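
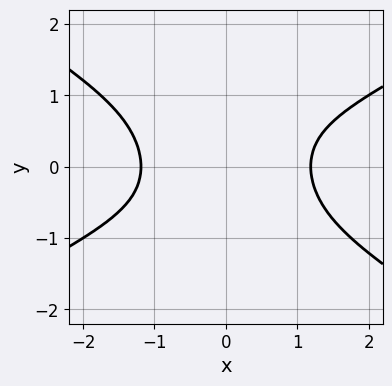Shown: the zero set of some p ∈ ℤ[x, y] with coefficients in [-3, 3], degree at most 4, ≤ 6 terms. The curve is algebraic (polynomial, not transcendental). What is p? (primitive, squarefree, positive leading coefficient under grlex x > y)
1. Degree: the shape is more complex than any degree-3 curve, so deg p = 4.
2. Against the integer gridlines: no y-intercept at any integer in the box.
3. Matching integer coefficients to the picture gives p.

x^4 - 3*x^2*y^2 - x*y^3 - 2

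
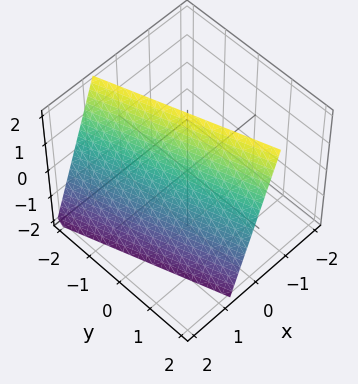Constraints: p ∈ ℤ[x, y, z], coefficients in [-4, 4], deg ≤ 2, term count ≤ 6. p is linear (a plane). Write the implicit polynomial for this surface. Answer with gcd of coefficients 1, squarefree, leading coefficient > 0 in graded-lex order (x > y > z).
(a) The degree is 1 — the surface is flat (a plane).
(b) From the axis intercepts and sections: it crosses the z-axis at the gridline z = 2; it crosses the y-axis at the gridline y = 2.
(c) Assembling these constraints gives the stated polynomial.

3*x + y + z - 2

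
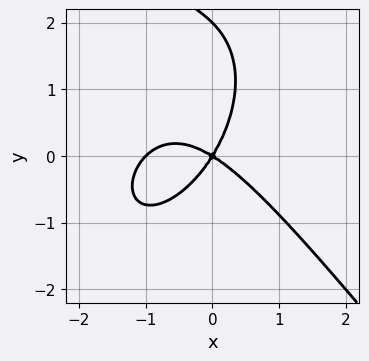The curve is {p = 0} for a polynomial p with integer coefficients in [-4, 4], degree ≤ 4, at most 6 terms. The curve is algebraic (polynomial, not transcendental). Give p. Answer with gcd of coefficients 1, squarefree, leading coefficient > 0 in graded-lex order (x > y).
The degree is 3 — the shape is more complex than any degree-2 curve.
From the visible intercepts: among the integer gridlines, it crosses the y-axis at y ∈ {0, 2}; the x-axis gridline crossings are at x ∈ {-1, 0}.
These observations pin down the coefficients.

2*x^3 + y^3 + 2*x^2 + 2*x*y - 2*y^2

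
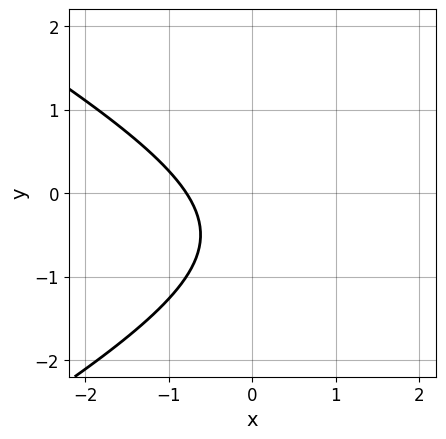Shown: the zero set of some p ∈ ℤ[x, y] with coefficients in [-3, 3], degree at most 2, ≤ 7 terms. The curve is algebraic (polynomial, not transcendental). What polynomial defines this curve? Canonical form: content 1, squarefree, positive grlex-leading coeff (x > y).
x^2 - 3*y^2 - 3*x - 3*y - 3

1. The degree is 2 — a generic line meets the curve in up to 2 points.
2. Checking where it meets the axes: the curve avoids every integer y-axis point in the box.
3. Solving for integer coefficients yields p as stated.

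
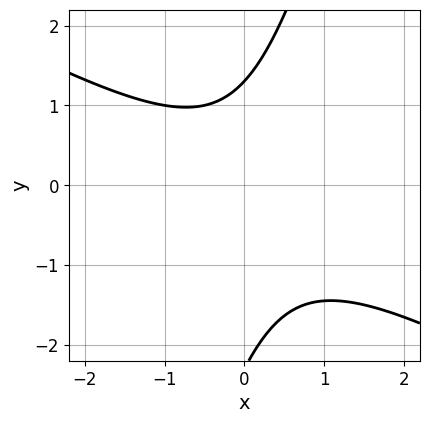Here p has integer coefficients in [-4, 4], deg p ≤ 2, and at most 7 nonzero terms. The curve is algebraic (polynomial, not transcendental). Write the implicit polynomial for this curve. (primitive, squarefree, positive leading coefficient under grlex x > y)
2*x^2 + 3*x*y - y^2 - y + 3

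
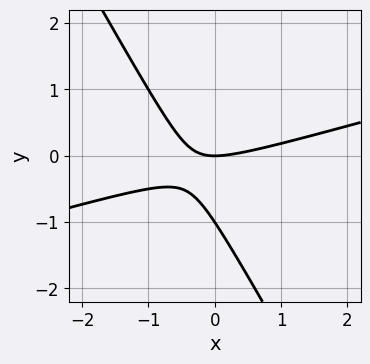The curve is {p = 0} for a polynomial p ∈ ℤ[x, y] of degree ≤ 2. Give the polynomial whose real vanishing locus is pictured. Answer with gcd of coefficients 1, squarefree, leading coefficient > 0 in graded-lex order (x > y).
x^2 - 3*x*y - 2*y^2 - 2*y

The degree is 2 — the shape is more complex than any degree-1 curve.
From the axis intercepts and sections: it meets the x-axis at x = 0 (among the integer gridlines); among the integer gridlines, it crosses the y-axis at y ∈ {-1, 0}.
Matching integer coefficients to the picture gives p.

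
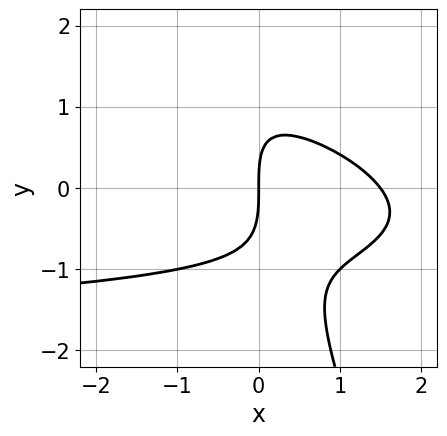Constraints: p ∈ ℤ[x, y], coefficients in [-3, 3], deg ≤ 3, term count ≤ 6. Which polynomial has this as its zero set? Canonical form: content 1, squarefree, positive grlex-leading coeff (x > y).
The degree is 3 — the shape is more complex than any degree-2 curve.
Observable constraints: one x-axis crossing is at x = 0; it meets the y-axis at y = 0 (among the integer gridlines).
Solving for integer coefficients yields p as stated.

x^2*y + 3*x*y^2 + y^3 + 2*x^2 - 3*x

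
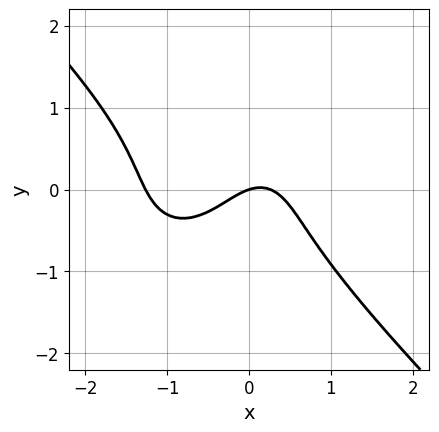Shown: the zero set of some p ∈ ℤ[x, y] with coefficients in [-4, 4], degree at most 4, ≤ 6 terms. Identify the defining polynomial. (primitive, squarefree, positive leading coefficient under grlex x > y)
1. deg p = 3. No degree-2 curve has this shape.
2. Reading off the gridlines: it meets the x-axis at x = 0 (among the integer gridlines); it crosses the y-axis at the gridline y = 0.
3. Fitting integer coefficients to these (and the overall shape) gives p.

3*x^3 + 3*y^3 + 3*x^2 - x + 3*y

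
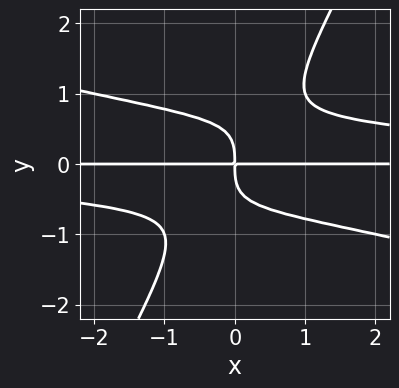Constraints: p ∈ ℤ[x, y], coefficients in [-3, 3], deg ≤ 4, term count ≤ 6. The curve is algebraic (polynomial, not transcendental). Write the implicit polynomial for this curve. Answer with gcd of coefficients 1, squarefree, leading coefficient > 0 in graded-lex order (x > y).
1. Degree: the shape is more complex than any degree-3 curve, so deg p = 4.
2. Against the integer gridlines: every point of the x-axis in the box is on the curve.
3. Matching integer coefficients to the picture gives p.

x^2*y^2 + 3*x*y^3 - 2*y^4 - 2*x*y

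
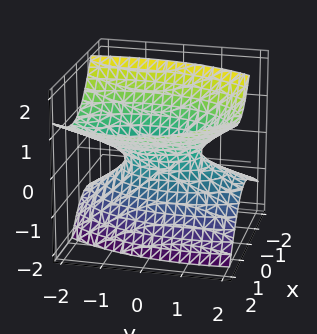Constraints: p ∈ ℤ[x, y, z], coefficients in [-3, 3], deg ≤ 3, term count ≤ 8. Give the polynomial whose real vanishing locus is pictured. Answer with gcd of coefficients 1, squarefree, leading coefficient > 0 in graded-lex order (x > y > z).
1. The degree is 2 — the shape is more complex than any degree-1 surface.
2. Checking where it meets the axes: no z-intercept at any integer in the box; the y-axis gridline crossings are at y ∈ {-1, 1}.
3. The integer polynomial consistent with all of this is the stated p.

3*x^2 - 3*x*z + y^2 + y*z - 3*z^2 - 1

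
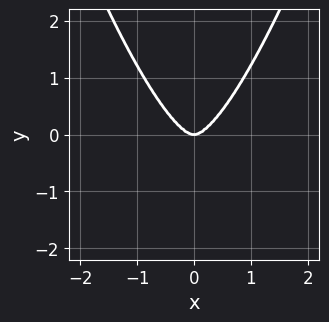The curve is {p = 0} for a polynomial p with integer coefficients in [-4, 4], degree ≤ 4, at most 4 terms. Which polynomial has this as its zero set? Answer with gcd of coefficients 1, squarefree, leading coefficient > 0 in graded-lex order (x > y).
(a) The degree is 4 — the shape is more complex than any degree-3 curve.
(b) Symmetries: the x ↦ −x reflection is a symmetry, so x appears only in even powers.
(c) Reading off the gridlines: one x-axis crossing is at x = 0; it crosses the y-axis at the gridline y = 0.
(d) Assembling these constraints gives the stated polynomial.

3*x^4 - x^2*y - y^3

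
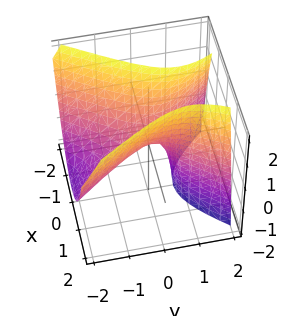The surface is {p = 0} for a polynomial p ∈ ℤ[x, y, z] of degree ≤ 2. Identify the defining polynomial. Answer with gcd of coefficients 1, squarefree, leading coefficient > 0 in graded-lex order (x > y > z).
2*x^2 - y^2 + y*z - z

First, the degree is 2 — a generic line meets the surface in up to 2 points.
Next, checking where it meets the axes: it crosses the x-axis at the gridline x = 0; it meets the z-axis at z = 0 (among the integer gridlines).
Finally, solving for integer coefficients yields p as stated.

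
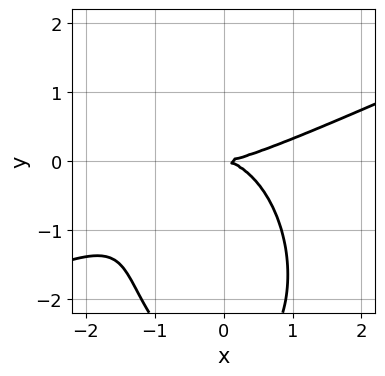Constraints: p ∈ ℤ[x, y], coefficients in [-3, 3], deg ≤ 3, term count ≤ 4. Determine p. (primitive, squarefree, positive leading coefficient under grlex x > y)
First, the degree is 3 — no degree-2 curve has this shape.
Next, against the integer gridlines: it meets the x-axis at x = 0 (among the integer gridlines); one y-axis crossing is at y = 0.
Finally, fitting integer coefficients to these (and the overall shape) gives p.

x^3 - 2*x^2*y - y^3 - 3*y^2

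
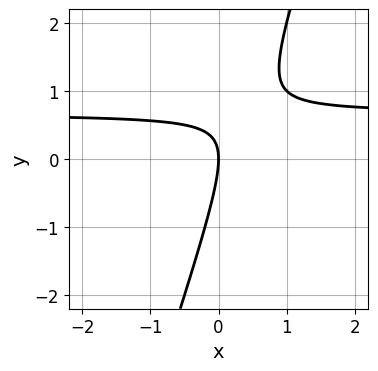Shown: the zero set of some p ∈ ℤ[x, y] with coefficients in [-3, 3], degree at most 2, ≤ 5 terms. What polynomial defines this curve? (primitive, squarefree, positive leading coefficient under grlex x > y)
Degree: no degree-1 curve has this shape, so deg p = 2.
Observable constraints: it meets the x-axis at x = 0 (among the integer gridlines); it meets the y-axis at y = 0 (among the integer gridlines).
Together with the visible shape, these determine p as stated.

3*x*y - y^2 - 2*x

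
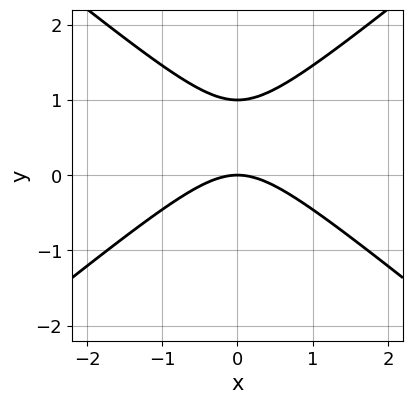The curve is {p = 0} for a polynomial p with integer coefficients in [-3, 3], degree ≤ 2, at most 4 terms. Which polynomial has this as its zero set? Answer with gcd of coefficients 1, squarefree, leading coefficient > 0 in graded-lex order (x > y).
2*x^2 - 3*y^2 + 3*y

First, deg p = 2.
Then, symmetries: the x ↦ −x reflection is a symmetry, so x appears only in even powers.
Next, against the integer gridlines: one x-axis crossing is at x = 0; the y-axis gridline crossings are at y ∈ {0, 1}.
Finally, fitting integer coefficients to these (and the overall shape) gives p.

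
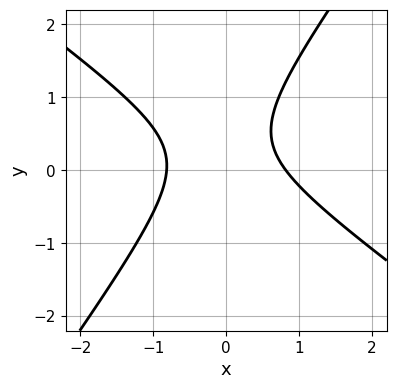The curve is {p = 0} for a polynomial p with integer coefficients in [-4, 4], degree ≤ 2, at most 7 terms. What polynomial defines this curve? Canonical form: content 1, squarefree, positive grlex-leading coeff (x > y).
deg p = 2. A generic line meets the curve in up to 2 points.
Reading off the gridlines: the curve avoids every integer y-axis point in the box.
These observations pin down the coefficients.

3*x^2 + 2*x*y - 3*y^2 + 2*y - 2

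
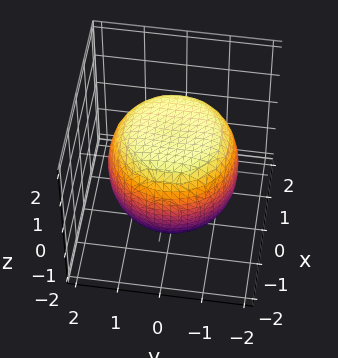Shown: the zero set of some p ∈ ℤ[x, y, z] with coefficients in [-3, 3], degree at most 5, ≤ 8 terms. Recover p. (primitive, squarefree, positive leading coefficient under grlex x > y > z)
x^4 + 2*x^2*y^2 + y^4 - x^2 - y^2 + 2*z^2 - 3

deg p = 4. A generic line meets the surface in up to 4 points.
Symmetry: the z-axis is an axis of rotation, so x and y enter only as x² + y².
Reading off the gridlines: a circular section at z = 0 has radius between 1 and 2.
Fitting integer coefficients to these (and the overall shape) gives p.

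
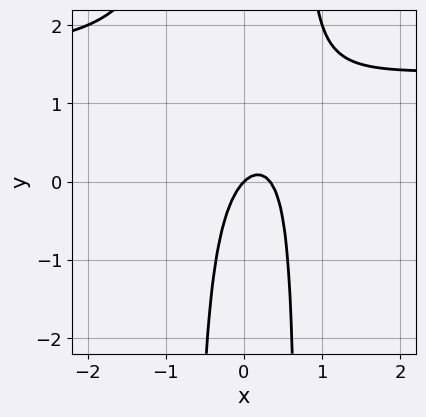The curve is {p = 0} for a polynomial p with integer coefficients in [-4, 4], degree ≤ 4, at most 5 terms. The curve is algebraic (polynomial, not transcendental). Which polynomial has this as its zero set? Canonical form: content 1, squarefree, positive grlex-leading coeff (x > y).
2*x^2*y - 3*x^2 + x - y

deg p = 3. The shape is more complex than any degree-2 curve.
Against the integer gridlines: it meets the y-axis at y = 0 (among the integer gridlines); it meets the x-axis at x = 0 (among the integer gridlines).
Assembling these constraints gives the stated polynomial.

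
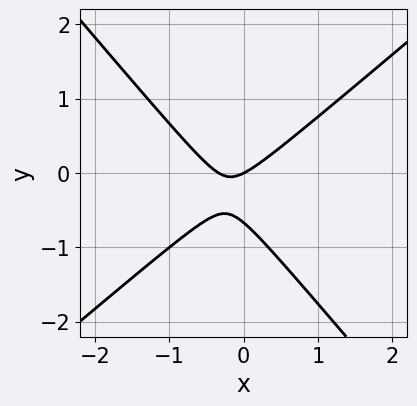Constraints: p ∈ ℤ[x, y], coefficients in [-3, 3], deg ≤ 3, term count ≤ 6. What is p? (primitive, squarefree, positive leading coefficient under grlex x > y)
First, degree: a generic line meets the curve in up to 2 points, so deg p = 2.
Then, reading off the gridlines: it meets the x-axis at x = 0 (among the integer gridlines); it crosses the y-axis at the gridline y = 0.
Finally, matching integer coefficients to the picture gives p.

3*x^2 - x*y - 3*y^2 + x - 2*y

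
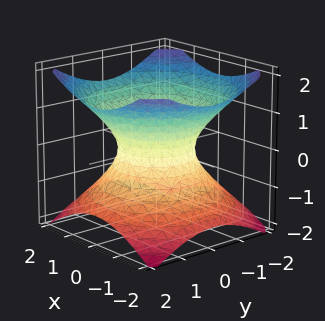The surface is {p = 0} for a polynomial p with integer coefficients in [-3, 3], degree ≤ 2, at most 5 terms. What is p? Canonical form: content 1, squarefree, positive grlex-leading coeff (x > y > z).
2*x^2 + 2*y^2 - 3*z^2 - 2

1. deg p = 2. An hourglass — one-sheet hyperboloid; a quadric.
2. Symmetries: mirror symmetry z ↦ −z ⇒ only even powers of z; rotational symmetry about the z-axis ⇒ p depends on x, y only through x² + y².
3. From the visible intercepts: among the integer gridlines, it crosses the y-axis at y ∈ {-1, 1}; a circular section at z = 1 has radius between 1 and 2; it misses every integer gridline on the z-axis.
4. Solving for integer coefficients yields p as stated. Check: (1, 0, 0) on the x-axis lies on the surface, and p(1, 0, 0) = 0. ✓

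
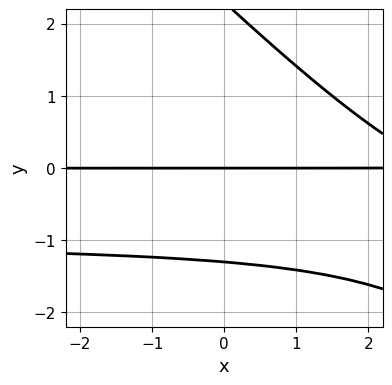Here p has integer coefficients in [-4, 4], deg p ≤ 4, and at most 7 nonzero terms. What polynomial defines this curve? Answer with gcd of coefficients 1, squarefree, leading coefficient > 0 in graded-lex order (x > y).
x*y^2 + y^3 + x*y - y^2 - 3*y

1. deg p = 3.
2. Reading off the gridlines: it crosses the y-axis at the gridline y = 0; every point of the x-axis in the box is on the curve.
3. The integer polynomial consistent with all of this is the stated p.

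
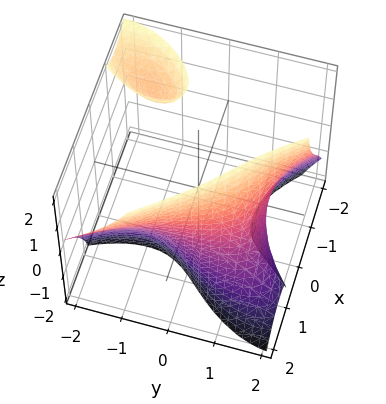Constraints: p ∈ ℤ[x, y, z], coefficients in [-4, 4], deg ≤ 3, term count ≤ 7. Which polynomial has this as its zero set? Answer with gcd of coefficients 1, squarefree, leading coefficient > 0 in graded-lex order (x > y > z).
First, I count 2 distinct pieces. Treating them together as one polynomial.
Next, degree: the shape is more complex than any degree-2 surface, so deg p = 3.
Next, reading off the gridlines: the surface avoids every integer z-axis point in the box.
Finally, putting this together gives p.

2*x^3 + 3*x*y*z + y^3 - x*z - 3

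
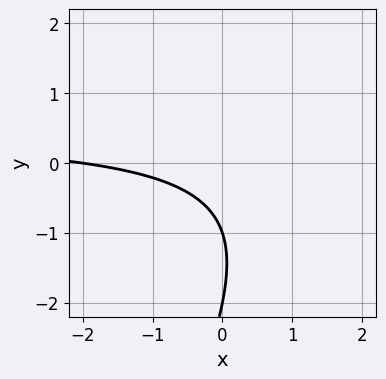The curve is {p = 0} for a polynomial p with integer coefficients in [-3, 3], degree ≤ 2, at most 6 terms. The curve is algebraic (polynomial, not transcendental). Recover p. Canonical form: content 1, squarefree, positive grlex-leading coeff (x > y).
(a) Degree: a generic line meets the curve in up to 2 points, so deg p = 2.
(b) From the axis intercepts and sections: one x-axis crossing is at x = -2; among the integer gridlines, it crosses the y-axis at y ∈ {-2, -1}.
(c) Solving for integer coefficients yields p as stated.

2*x*y - y^2 - x - 3*y - 2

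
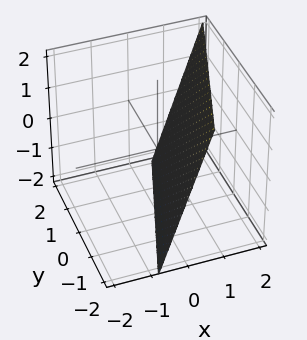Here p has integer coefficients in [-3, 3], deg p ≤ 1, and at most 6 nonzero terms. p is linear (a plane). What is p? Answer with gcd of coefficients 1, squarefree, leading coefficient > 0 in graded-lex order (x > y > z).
3*x - y - z - 2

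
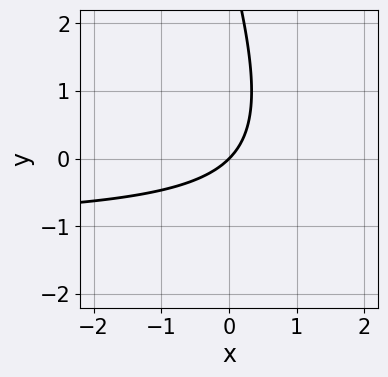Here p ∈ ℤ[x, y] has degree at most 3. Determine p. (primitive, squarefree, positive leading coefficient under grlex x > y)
3*x*y + y^2 + 3*x - 3*y

(a) Degree: no degree-1 curve has this shape, so deg p = 2.
(b) Checking where it meets the axes: it meets the x-axis at x = 0 (among the integer gridlines); one y-axis crossing is at y = 0.
(c) Assembling these constraints gives the stated polynomial.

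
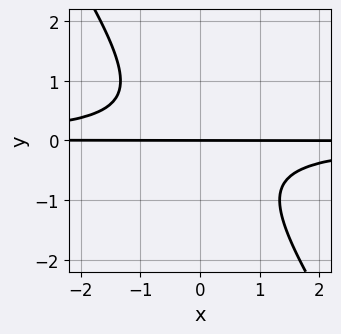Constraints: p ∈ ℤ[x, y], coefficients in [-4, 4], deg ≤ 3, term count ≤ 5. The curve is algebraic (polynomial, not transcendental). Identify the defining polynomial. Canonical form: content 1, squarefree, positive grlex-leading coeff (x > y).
3*x*y^2 + 2*y^3 + 2*y

(a) deg p = 3.
(b) Against the integer gridlines: it crosses the y-axis at the gridline y = 0; every point of the x-axis in the box is on the curve.
(c) The integer polynomial consistent with all of this is the stated p.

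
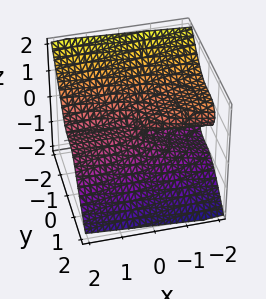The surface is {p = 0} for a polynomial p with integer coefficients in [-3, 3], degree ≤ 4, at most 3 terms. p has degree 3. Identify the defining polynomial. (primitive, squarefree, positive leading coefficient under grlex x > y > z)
2*y^3 + 2*z^3 + x*z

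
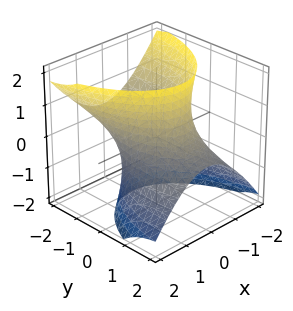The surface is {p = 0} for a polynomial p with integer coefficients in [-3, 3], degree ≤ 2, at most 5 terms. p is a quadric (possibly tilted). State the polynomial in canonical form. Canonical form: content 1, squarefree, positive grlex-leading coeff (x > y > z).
Degree: no degree-1 surface has this shape, so deg p = 2.
Checking where it meets the axes: among the integer gridlines, it crosses the x-axis at x ∈ {-1, 1}; it misses every integer gridline on the z-axis.
These observations pin down the coefficients.

3*x^2 + y^2 + 3*y*z - z^2 - 3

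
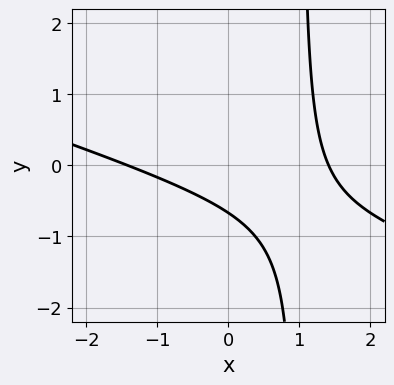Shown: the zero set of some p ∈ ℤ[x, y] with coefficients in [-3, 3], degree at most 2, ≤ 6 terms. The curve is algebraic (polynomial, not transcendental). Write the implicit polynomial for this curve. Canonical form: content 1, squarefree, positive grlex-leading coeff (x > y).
(a) deg p = 2.
(b) Solving for integer coefficients yields p as stated.

x^2 + 3*x*y - 3*y - 2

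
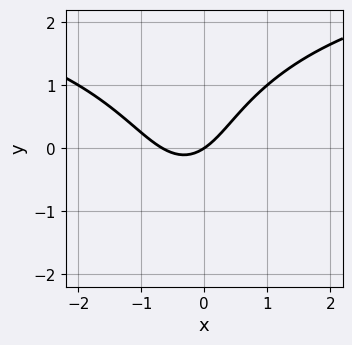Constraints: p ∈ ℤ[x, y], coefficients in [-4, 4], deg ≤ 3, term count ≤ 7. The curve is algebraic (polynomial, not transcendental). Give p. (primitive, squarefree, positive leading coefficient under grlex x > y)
x^2*y + y^3 - 3*x^2 - 2*x + 3*y

1. The degree is 3 — the shape is more complex than any degree-2 curve.
2. Checking where it meets the axes: it crosses the y-axis at the gridline y = 0; it meets the x-axis at x = 0 (among the integer gridlines).
3. These observations pin down the coefficients.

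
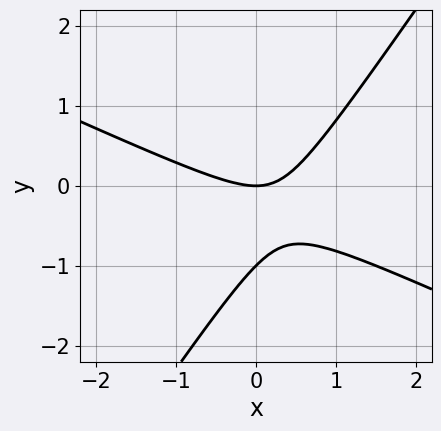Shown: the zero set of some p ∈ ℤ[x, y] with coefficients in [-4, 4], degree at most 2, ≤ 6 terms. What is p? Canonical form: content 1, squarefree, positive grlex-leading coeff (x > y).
2*x^2 + 3*x*y - 3*y^2 - 3*y

(a) deg p = 2.
(b) Reading off the gridlines: it meets the x-axis at x = 0 (among the integer gridlines); the y-axis gridline crossings are at y ∈ {-1, 0}.
(c) Assembling these constraints gives the stated polynomial.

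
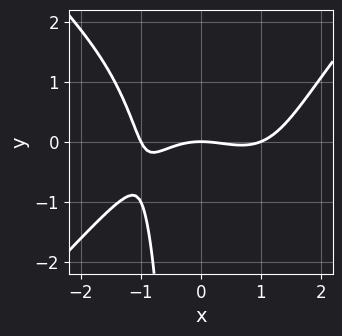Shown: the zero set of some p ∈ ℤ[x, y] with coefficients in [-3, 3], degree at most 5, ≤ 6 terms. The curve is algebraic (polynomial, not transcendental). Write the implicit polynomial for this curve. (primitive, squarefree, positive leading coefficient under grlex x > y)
First, degree: a generic line meets the curve in up to 4 points, so deg p = 4.
Then, against the integer gridlines: among the integer gridlines, it crosses the x-axis at x ∈ {-1, 0, 1}; it meets the y-axis at y = 0 (among the integer gridlines).
Finally, putting this together gives p.

x^4 - x^2*y^2 - x^2 - 2*x*y - 3*y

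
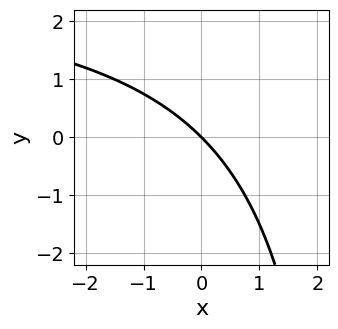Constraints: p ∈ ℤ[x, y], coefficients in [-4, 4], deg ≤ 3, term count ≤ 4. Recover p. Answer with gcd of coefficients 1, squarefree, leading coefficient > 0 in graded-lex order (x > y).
x*y - 3*x - 3*y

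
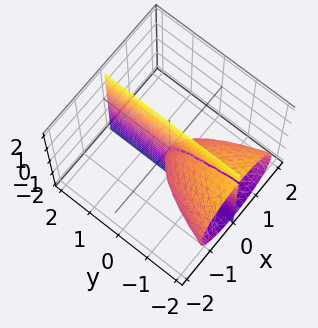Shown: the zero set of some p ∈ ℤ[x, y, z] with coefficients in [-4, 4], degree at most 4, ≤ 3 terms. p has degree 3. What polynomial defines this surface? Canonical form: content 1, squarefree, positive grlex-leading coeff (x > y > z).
x^3 + x*z^2 + x*y

(a) The picture has 2 separate pieces. They look like related sheets of one shape, so recover p as a whole.
(b) Degree: the shape is more complex than any degree-2 surface, so deg p = 3.
(c) From the axis intercepts and sections: every point of the y-axis in the box is on the surface; it meets the x-axis at x = 0 (among the integer gridlines); every point of the z-axis in the box is on the surface.
(d) Together with the visible shape, these determine p as stated.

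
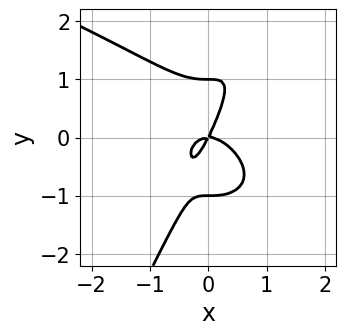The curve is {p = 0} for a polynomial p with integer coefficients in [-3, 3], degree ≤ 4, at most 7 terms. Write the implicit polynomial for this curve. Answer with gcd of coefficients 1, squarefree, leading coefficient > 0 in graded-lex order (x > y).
2*x*y^3 - y^4 - 3*x^3 - 2*x*y + y^2

Degree: a generic line meets the curve in up to 4 points, so deg p = 4.
Checking where it meets the axes: the y-axis gridline crossings are at y ∈ {-1, 0, 1}; it crosses the x-axis at the gridline x = 0.
These observations pin down the coefficients.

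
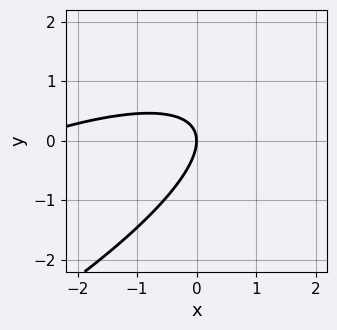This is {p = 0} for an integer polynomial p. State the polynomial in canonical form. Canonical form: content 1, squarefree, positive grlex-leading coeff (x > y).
Degree: no degree-1 curve has this shape, so deg p = 2.
From the axis intercepts and sections: it crosses the x-axis at the gridline x = 0; it meets the y-axis at y = 0 (among the integer gridlines).
Together with the visible shape, these determine p as stated.

x^2 - 3*x*y + 3*y^2 + 3*x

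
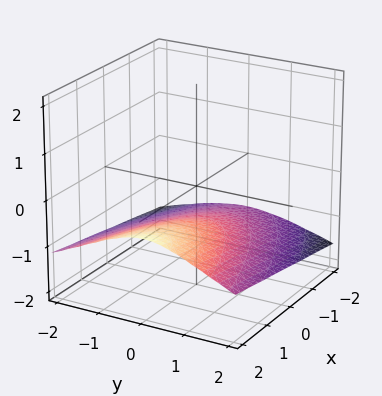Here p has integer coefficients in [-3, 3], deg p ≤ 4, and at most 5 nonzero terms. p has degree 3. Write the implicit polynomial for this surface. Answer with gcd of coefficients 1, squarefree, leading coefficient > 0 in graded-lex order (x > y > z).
(a) deg p = 3. A generic line meets the surface in up to 3 points.
(b) From the visible intercepts: no y-intercept at any integer in the box; it misses every integer gridline on the x-axis.
(c) These observations pin down the coefficients.

2*z^3 + x*z + y^2 + 1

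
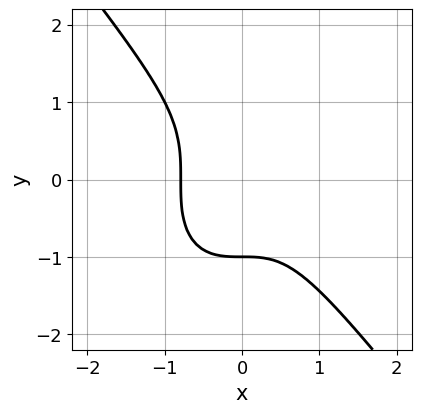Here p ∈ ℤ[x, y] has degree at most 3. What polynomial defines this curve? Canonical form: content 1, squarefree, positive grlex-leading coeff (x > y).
2*x^3 + y^3 + 1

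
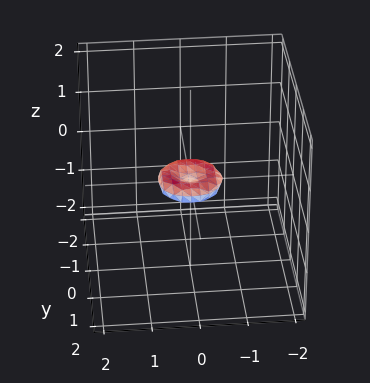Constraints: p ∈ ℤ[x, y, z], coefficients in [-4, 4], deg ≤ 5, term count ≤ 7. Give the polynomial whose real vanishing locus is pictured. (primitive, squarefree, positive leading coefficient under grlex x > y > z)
1. Degree: no degree-3 surface has this shape, so deg p = 4.
2. Symmetries: rotational symmetry about the z-axis ⇒ p depends on x, y only through x² + y².
3. Observable constraints: one x-axis crossing is at x = 0; it meets the y-axis at y = 0 (among the integer gridlines).
4. Together with the visible shape, these determine p as stated.

2*x^4 + 4*x^2*y^2 + 2*y^4 - x^2 - y^2 + 3*z^2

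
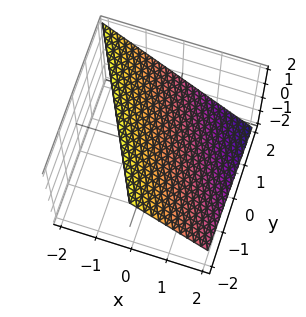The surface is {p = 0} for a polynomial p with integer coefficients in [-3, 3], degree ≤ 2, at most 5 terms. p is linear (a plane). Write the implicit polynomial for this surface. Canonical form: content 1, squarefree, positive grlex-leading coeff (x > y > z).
2*x + y + 2*z - 2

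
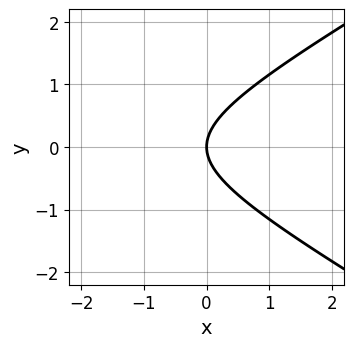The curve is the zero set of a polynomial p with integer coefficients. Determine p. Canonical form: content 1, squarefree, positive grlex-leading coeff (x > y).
x^2 - 3*y^2 + 3*x

The degree is 2 — the shape is more complex than any degree-1 curve.
Symmetries: it's symmetric under y → −y, forcing even powers of y.
Observable constraints: it crosses the y-axis at the gridline y = 0; one x-axis crossing is at x = 0.
Together with the visible shape, these determine p as stated.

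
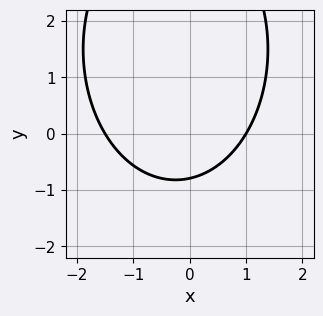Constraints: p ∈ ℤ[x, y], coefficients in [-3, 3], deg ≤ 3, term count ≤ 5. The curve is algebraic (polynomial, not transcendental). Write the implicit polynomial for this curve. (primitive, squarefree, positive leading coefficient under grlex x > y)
1. The degree is 2 — the shape is more complex than any degree-1 curve.
2. Against the integer gridlines: it meets the x-axis at x = 1 (among the integer gridlines).
3. Assembling these constraints gives the stated polynomial.

2*x^2 + y^2 + x - 3*y - 3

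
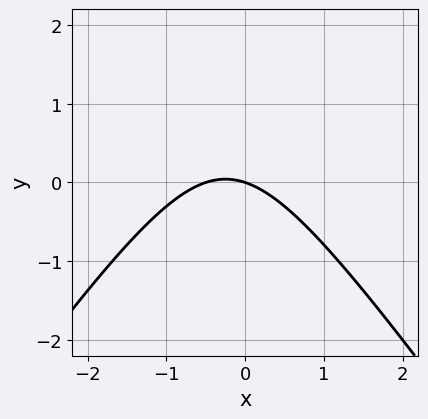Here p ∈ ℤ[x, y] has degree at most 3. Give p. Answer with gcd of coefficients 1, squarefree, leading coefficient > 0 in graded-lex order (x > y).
2*x^2 - y^2 + x + 3*y

(a) Degree: the shape is more complex than any degree-1 curve, so deg p = 2.
(b) Against the integer gridlines: one x-axis crossing is at x = 0; it meets the y-axis at y = 0 (among the integer gridlines).
(c) These observations pin down the coefficients.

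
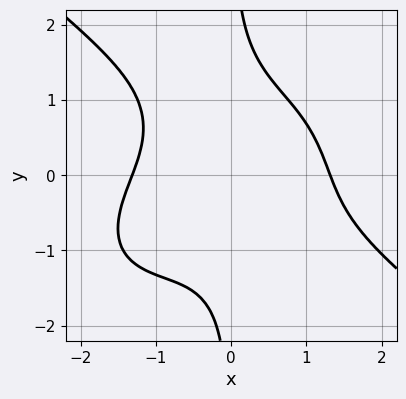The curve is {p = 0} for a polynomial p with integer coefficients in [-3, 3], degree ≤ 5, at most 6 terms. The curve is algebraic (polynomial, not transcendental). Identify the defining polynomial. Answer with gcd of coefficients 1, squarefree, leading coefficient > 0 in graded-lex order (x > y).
x^4 + 2*x*y^3 + 2*x^2*y - 3

First, the degree is 4 — no degree-3 curve has this shape.
Next, against the integer gridlines: it misses every integer gridline on the y-axis.
Finally, matching integer coefficients to the picture gives p.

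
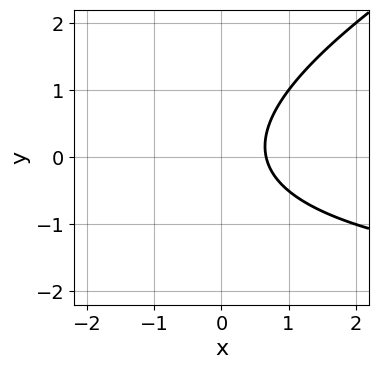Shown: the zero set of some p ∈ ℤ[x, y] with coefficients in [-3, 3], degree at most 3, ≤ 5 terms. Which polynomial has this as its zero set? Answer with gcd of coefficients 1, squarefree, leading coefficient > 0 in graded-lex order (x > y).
deg p = 2.
From the axis intercepts and sections: the curve avoids every integer y-axis point in the box.
The integer polynomial consistent with all of this is the stated p.

x*y - 2*y^2 + 3*x - 2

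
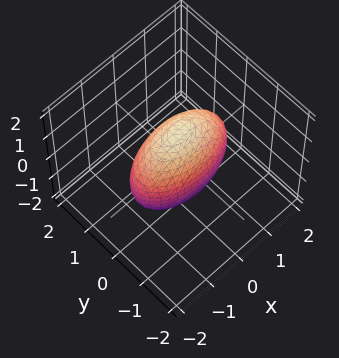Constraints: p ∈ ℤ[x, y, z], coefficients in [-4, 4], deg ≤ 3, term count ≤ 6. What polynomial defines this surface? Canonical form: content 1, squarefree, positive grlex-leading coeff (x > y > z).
x^2 + 3*y^2 + z^2 - 2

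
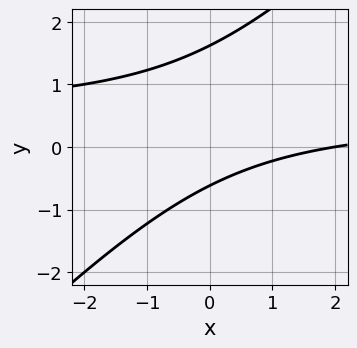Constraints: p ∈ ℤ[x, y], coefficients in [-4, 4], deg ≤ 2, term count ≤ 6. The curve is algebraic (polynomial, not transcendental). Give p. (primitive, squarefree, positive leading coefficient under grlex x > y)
2*x*y - 2*y^2 - x + 2*y + 2

1. Degree: the shape is more complex than any degree-1 curve, so deg p = 2.
2. Reading off the gridlines: it meets the x-axis at x = 2 (among the integer gridlines).
3. The integer polynomial consistent with all of this is the stated p.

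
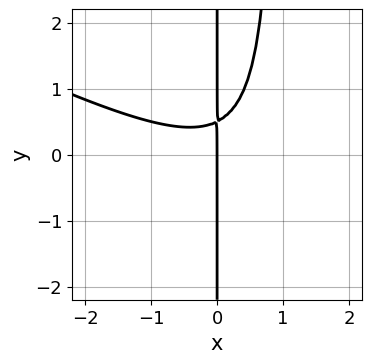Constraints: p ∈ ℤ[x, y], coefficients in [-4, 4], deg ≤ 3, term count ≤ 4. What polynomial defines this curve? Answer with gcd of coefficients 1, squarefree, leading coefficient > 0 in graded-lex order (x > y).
First, the degree is 3 — no degree-2 curve has this shape.
Then, against the integer gridlines: one x-axis crossing is at x = 0; the visible y-axis segment lies entirely on the curve.
Finally, putting this together gives p.

x^3 + 2*x^2*y - 2*x*y + x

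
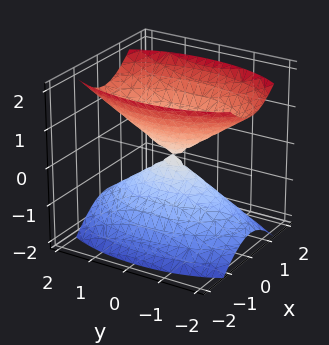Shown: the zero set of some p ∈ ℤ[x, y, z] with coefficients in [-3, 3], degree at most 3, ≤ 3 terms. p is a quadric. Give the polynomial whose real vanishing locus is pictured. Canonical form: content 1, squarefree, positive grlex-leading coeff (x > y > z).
3*x^2 + y^2 - 2*z^2

First, I count 2 distinct pieces. Treating them together as one polynomial.
Then, the degree is 2 — a double cone through the origin; a quadric.
Then, symmetries: mirror symmetry y ↦ −y ⇒ only even powers of y; mirror symmetry z ↦ −z ⇒ only even powers of z; the x ↦ −x reflection is a symmetry, so x appears only in even powers.
Then, reading off the gridlines: one z-axis crossing is at z = 0; it meets the y-axis at y = 0 (among the integer gridlines).
Finally, assembling these constraints gives the stated polynomial.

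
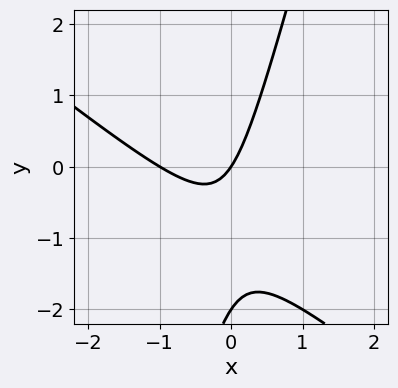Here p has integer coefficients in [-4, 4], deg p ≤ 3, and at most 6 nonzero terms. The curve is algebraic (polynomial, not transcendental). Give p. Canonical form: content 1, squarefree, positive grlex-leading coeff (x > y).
3*x^2 + 3*x*y - y^2 + 3*x - 2*y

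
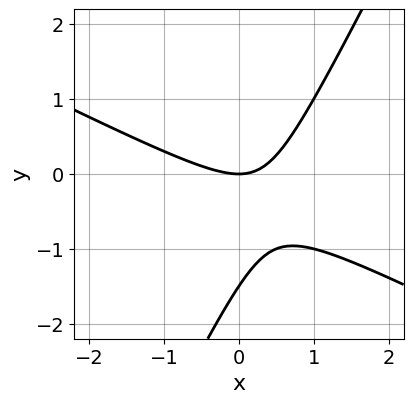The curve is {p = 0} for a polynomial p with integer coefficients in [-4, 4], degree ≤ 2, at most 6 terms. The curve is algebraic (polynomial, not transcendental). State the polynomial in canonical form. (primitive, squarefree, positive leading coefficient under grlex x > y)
deg p = 2.
Observable constraints: one x-axis crossing is at x = 0; it meets the y-axis at y = 0 (among the integer gridlines).
Putting this together gives p.

2*x^2 + 3*x*y - 2*y^2 - 3*y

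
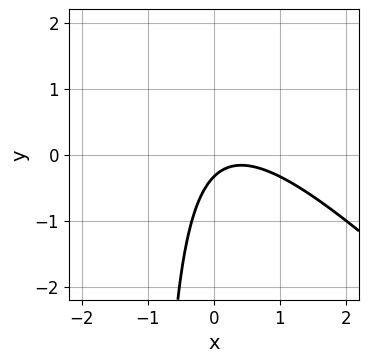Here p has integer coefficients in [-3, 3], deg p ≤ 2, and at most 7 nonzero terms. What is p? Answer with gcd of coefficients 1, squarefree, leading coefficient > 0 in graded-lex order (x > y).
First, degree: the shape is more complex than any degree-1 curve, so deg p = 2.
Then, from the visible intercepts: it misses every integer gridline on the x-axis.
Finally, putting this together gives p.

3*x^2 + 3*x*y - 2*x + 3*y + 1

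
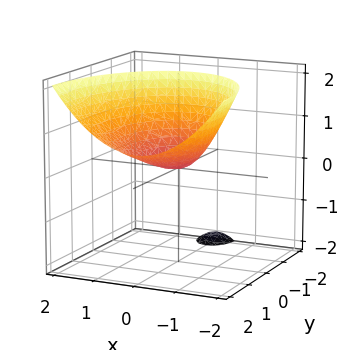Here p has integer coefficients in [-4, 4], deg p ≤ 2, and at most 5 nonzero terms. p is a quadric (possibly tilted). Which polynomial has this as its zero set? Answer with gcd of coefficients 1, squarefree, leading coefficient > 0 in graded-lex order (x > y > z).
2*x^2 + y^2 - 2*y*z - 2*z

I count 2 distinct pieces.
deg p = 2.
Checking where it meets the axes: one x-axis crossing is at x = 0; it crosses the z-axis at the gridline z = 0; it meets the y-axis at y = 0 (among the integer gridlines).
These observations pin down the coefficients.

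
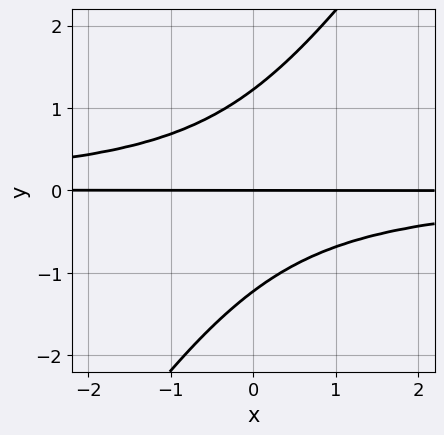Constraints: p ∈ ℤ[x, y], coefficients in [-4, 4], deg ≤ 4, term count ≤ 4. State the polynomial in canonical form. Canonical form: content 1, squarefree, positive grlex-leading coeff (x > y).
3*x*y^2 - 2*y^3 + 3*y

Degree: a generic line meets the curve in up to 3 points, so deg p = 3.
From the visible intercepts: the visible x-axis segment lies entirely on the curve; it crosses the y-axis at the gridline y = 0.
These observations pin down the coefficients.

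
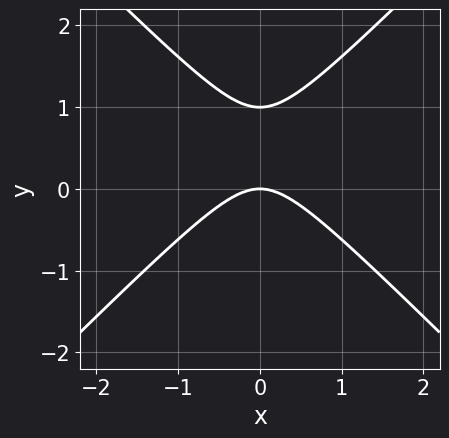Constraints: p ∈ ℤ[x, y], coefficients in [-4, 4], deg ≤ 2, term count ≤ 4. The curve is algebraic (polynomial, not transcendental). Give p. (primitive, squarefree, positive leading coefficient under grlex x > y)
x^2 - y^2 + y

1. The degree is 2 — the shape is more complex than any degree-1 curve.
2. Symmetries: mirror symmetry x ↦ −x ⇒ only even powers of x.
3. From the visible intercepts: it crosses the x-axis at the gridline x = 0; the y-axis gridline crossings are at y ∈ {0, 1}.
4. Solving for integer coefficients yields p as stated.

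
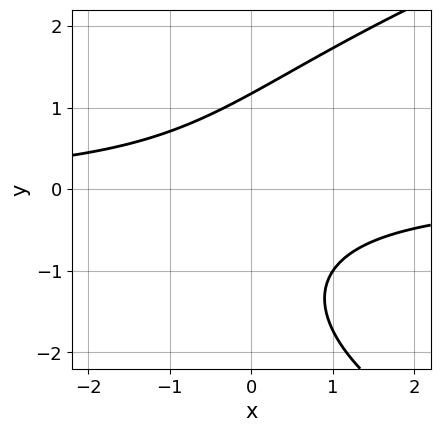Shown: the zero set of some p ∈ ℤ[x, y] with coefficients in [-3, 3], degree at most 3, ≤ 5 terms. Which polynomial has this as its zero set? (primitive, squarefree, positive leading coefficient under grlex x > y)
y^3 - 3*x*y + y^2 - 3

deg p = 3. A generic line meets the curve in up to 3 points.
Reading off the gridlines: no x-intercept at any integer in the box.
Together with the visible shape, these determine p as stated.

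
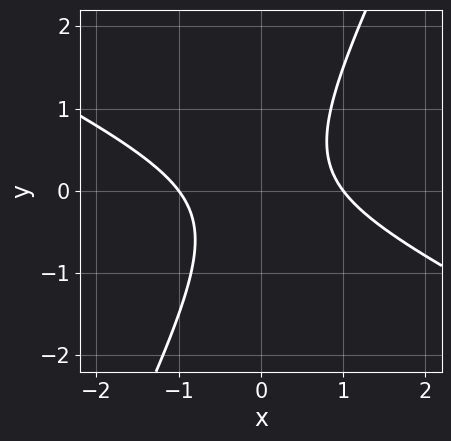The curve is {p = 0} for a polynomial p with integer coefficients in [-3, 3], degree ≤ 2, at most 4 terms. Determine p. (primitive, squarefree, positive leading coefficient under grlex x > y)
First, deg p = 2. No degree-1 curve has this shape.
Then, checking where it meets the axes: among the integer gridlines, it crosses the x-axis at x ∈ {-1, 1}; no y-intercept at any integer in the box.
Finally, matching integer coefficients to the picture gives p.

2*x^2 + 3*x*y - 2*y^2 - 2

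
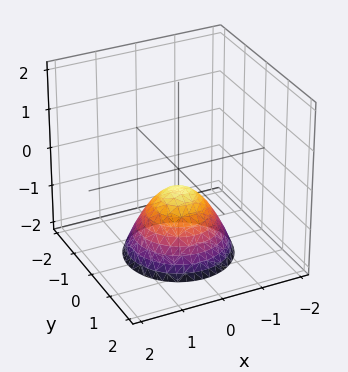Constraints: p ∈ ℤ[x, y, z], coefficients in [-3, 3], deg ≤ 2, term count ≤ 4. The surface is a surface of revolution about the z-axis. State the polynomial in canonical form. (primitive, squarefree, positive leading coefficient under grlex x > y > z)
2*x^2 + 2*y^2 + 2*z + 1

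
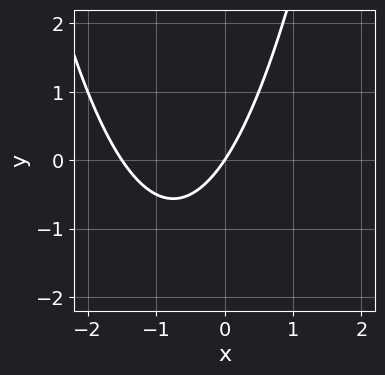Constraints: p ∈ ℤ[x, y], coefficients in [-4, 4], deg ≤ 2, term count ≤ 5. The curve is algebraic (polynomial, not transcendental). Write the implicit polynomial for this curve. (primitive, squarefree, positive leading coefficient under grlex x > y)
First, the degree is 2 — a generic line meets the curve in up to 2 points.
Next, from the axis intercepts and sections: it crosses the y-axis at the gridline y = 0; it crosses the x-axis at the gridline x = 0.
Finally, together with the visible shape, these determine p as stated.

2*x^2 + 3*x - 2*y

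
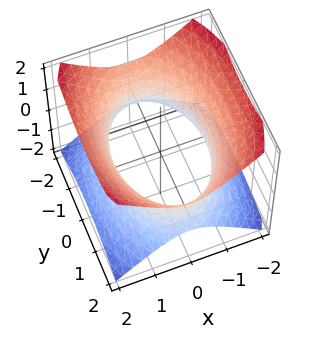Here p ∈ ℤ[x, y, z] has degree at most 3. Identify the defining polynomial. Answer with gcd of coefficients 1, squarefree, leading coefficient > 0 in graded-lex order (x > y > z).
2*x^2 + y^2 - 2*z^2 - 3

First, degree: one connected sheet with a waist; a quadric, so deg p = 2.
Then, symmetries: mirror symmetry y ↦ −y ⇒ only even powers of y; the x ↦ −x reflection is a symmetry, so x appears only in even powers; the z ↦ −z reflection is a symmetry, so z appears only in even powers.
Then, from the axis intercepts and sections: no z-intercept at any integer in the box.
Finally, matching integer coefficients to the picture gives p.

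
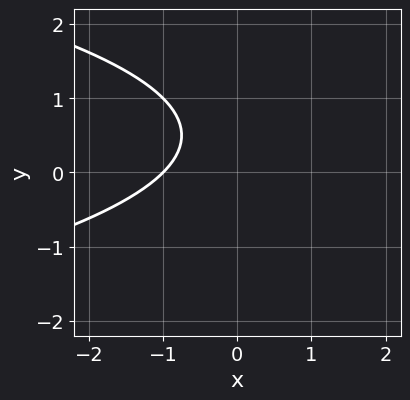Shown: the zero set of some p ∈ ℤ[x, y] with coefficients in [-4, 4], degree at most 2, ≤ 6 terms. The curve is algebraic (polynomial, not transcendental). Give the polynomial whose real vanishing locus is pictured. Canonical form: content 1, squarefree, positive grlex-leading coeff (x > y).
(a) The degree is 2 — a generic line meets the curve in up to 2 points.
(b) Reading off the gridlines: it misses every integer gridline on the y-axis; it crosses the x-axis at the gridline x = -1.
(c) Putting this together gives p.

y^2 + x - y + 1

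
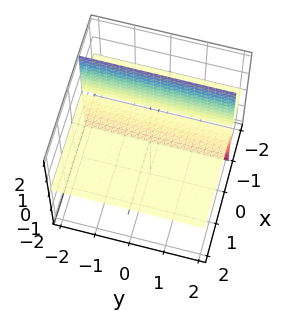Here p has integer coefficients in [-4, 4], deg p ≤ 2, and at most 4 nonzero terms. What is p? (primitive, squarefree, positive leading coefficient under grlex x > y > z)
x*z + z

(a) I count 2 distinct pieces. Treating them together as one polynomial.
(b) deg p = 2. A generic line meets the surface in up to 2 points.
(c) Against the integer gridlines: every point of the y-axis in the box is on the surface; the visible x-axis segment lies entirely on the surface.
(d) These observations pin down the coefficients.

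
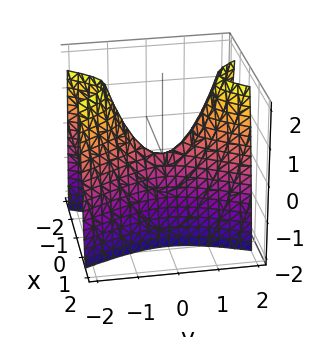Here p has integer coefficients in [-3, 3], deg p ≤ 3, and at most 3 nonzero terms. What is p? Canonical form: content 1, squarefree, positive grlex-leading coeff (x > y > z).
3*x^2 - y^2 + z

1. Degree: a hyperbolic paraboloid; a quadric, so deg p = 2.
2. Symmetries: the y ↦ −y reflection is a symmetry, so y appears only in even powers; it's symmetric under x → −x, forcing even powers of x.
3. From the axis intercepts and sections: it crosses the z-axis at the gridline z = 0; it meets the y-axis at y = 0 (among the integer gridlines).
4. Assembling these constraints gives the stated polynomial.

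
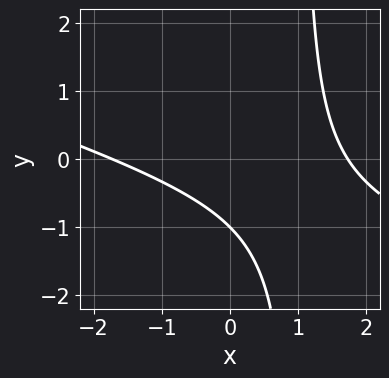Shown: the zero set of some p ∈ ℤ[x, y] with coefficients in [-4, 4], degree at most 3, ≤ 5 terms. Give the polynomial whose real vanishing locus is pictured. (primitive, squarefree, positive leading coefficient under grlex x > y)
x^2 + 3*x*y - 3*y - 3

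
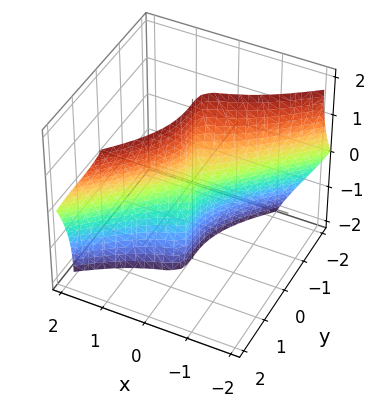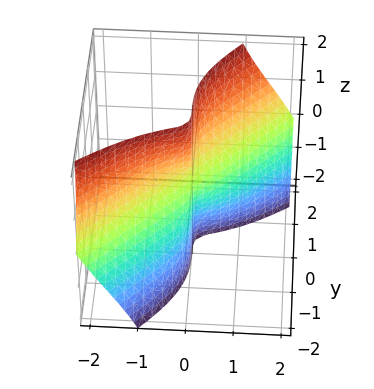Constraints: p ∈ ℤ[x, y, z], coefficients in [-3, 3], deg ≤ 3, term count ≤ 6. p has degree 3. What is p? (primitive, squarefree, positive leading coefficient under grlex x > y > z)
(a) Degree: no degree-2 surface has this shape, so deg p = 3.
(b) Observable constraints: one y-axis crossing is at y = 0; every point of the z-axis in the box is on the surface.
(c) Assembling these constraints gives the stated polynomial.

2*x^3 + 3*x*y*z + x*z^2 - 2*y^3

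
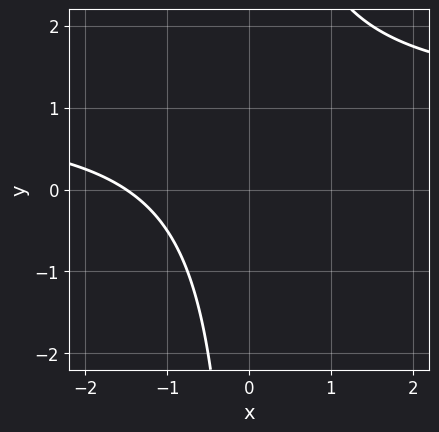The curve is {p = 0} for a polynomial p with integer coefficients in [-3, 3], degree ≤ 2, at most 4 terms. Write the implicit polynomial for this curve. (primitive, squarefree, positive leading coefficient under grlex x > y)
2*x*y - 2*x - 3

(a) Degree: the shape is more complex than any degree-1 curve, so deg p = 2.
(b) Observable constraints: the curve avoids every integer y-axis point in the box.
(c) The integer polynomial consistent with all of this is the stated p.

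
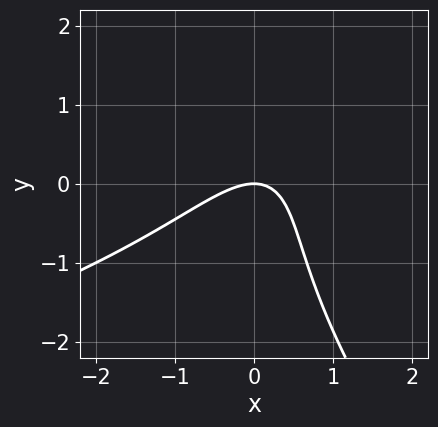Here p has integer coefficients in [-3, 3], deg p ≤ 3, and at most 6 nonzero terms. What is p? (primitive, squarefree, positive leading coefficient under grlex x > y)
1. deg p = 3. A generic line meets the curve in up to 3 points.
2. From the axis intercepts and sections: it meets the x-axis at x = 0 (among the integer gridlines); one y-axis crossing is at y = 0.
3. Assembling these constraints gives the stated polynomial.

x*y^2 + y^3 + 3*x^2 - 3*x*y + 3*y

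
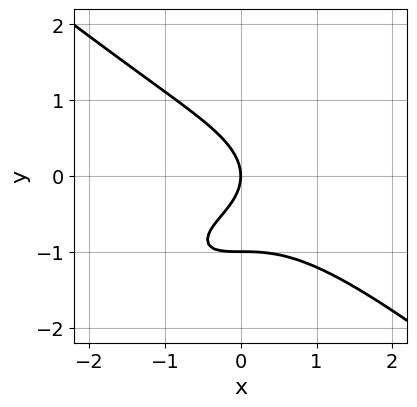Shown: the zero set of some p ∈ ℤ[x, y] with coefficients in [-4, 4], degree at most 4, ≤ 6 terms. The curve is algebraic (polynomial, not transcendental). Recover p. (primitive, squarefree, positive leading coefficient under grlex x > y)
First, deg p = 3. The shape is more complex than any degree-2 curve.
Then, checking where it meets the axes: among the integer gridlines, it crosses the y-axis at y ∈ {-1, 0}; one x-axis crossing is at x = 0.
Finally, together with the visible shape, these determine p as stated.

x^3 + 2*y^3 + 2*x*y + 2*y^2 + 2*x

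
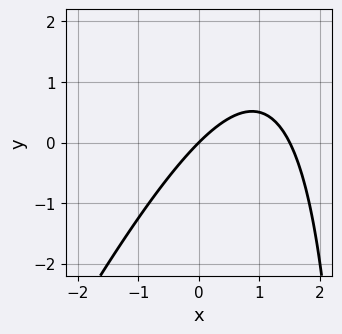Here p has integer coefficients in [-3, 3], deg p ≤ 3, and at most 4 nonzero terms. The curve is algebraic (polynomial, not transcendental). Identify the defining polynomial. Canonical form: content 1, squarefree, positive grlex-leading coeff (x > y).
2*x^2 - x*y - 3*x + 3*y

First, deg p = 2. A generic line meets the curve in up to 2 points.
Then, from the visible intercepts: one x-axis crossing is at x = 0; one y-axis crossing is at y = 0.
Finally, these observations pin down the coefficients.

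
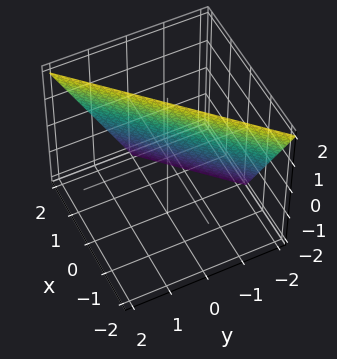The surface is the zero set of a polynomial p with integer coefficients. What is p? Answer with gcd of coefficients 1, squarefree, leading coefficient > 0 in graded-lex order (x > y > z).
(a) The degree is 1 — the surface is flat (a plane).
(b) Against the integer gridlines: it meets the z-axis at z = 2 (among the integer gridlines); it meets the x-axis at x = 1 (among the integer gridlines); it meets the y-axis at y = -1 (among the integer gridlines).
(c) Fitting integer coefficients to these (and the overall shape) gives p.

2*x - 2*y + z - 2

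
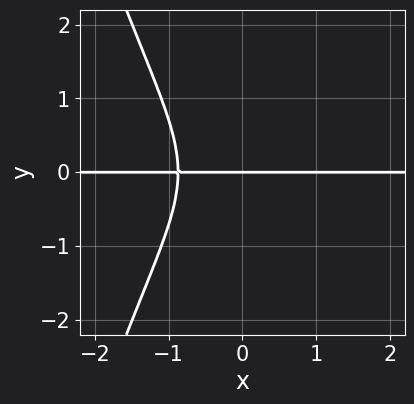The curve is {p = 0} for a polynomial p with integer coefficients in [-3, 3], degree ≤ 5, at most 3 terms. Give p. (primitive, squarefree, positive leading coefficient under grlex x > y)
First, deg p = 4. A generic line meets the curve in up to 4 points.
Next, from the axis intercepts and sections: it meets the y-axis at y = 0 (among the integer gridlines); every point of the x-axis in the box is on the curve.
Finally, putting this together gives p.

3*x^3*y + 2*y^3 + 2*y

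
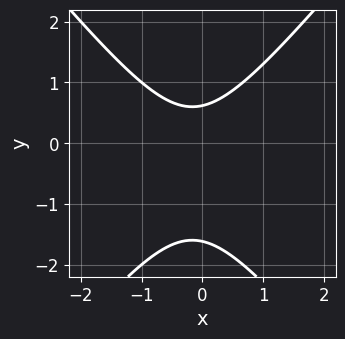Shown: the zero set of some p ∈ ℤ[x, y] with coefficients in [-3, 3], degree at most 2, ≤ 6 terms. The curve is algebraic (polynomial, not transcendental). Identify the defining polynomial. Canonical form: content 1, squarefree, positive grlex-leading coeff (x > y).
3*x^2 - 2*y^2 + x - 2*y + 2

First, deg p = 2.
Then, against the integer gridlines: no x-intercept at any integer in the box.
Finally, matching integer coefficients to the picture gives p.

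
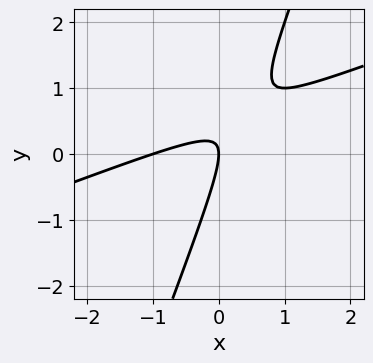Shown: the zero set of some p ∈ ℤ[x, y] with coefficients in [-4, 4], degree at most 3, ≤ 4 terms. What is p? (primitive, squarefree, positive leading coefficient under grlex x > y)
Degree: a generic line meets the curve in up to 2 points, so deg p = 2.
From the visible intercepts: the x-axis gridline crossings are at x ∈ {-1, 0}; it crosses the y-axis at the gridline y = 0.
These observations pin down the coefficients.

x^2 - 3*x*y + y^2 + x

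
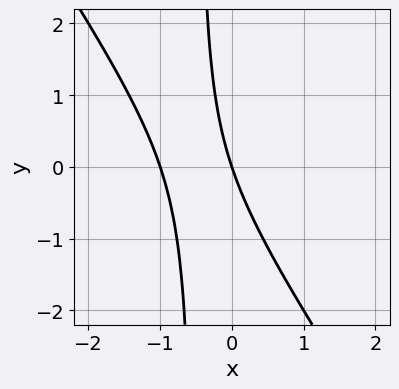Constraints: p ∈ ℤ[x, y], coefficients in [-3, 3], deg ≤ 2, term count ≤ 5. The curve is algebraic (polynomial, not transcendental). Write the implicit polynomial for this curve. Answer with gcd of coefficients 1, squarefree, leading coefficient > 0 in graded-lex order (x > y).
(a) deg p = 2. No degree-1 curve has this shape.
(b) Against the integer gridlines: it meets the y-axis at y = 0 (among the integer gridlines); among the integer gridlines, it crosses the x-axis at x ∈ {-1, 0}.
(c) The integer polynomial consistent with all of this is the stated p.

3*x^2 + 2*x*y + 3*x + y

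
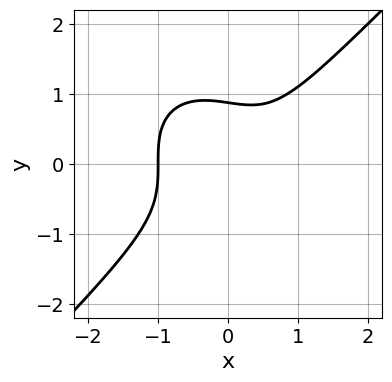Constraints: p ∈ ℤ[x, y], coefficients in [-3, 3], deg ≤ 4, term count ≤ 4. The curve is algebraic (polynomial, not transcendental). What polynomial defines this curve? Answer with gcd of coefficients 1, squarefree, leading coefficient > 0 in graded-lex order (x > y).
1. Degree: the shape is more complex than any degree-2 curve, so deg p = 3.
2. From the axis intercepts and sections: it crosses the x-axis at the gridline x = -1.
3. The integer polynomial consistent with all of this is the stated p.

3*x^3 - 3*y^3 - x + 2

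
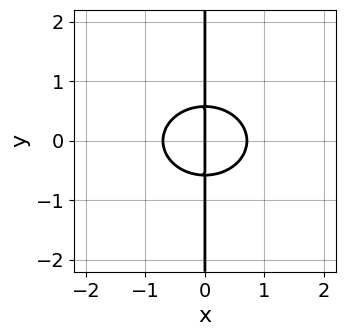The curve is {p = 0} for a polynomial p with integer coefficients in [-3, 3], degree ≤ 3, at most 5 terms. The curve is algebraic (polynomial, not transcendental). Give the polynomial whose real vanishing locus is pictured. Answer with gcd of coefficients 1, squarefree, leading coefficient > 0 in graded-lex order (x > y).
2*x^3 + 3*x*y^2 - x

1. Degree: no degree-2 curve has this shape, so deg p = 3.
2. Symmetries: mirror symmetry y ↦ −y ⇒ only even powers of y.
3. From the visible intercepts: it crosses the x-axis at the gridline x = 0; every point of the y-axis in the box is on the curve.
4. Assembling these constraints gives the stated polynomial.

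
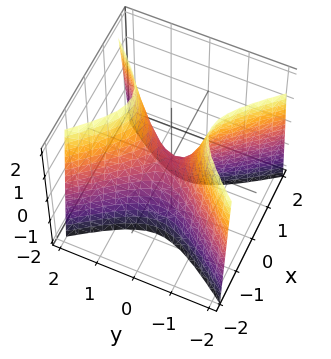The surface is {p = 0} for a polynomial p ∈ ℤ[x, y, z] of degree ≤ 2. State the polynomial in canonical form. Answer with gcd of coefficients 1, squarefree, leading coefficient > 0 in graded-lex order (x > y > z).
First, deg p = 2.
Then, symmetries: mirror symmetry x ↦ −x ⇒ only even powers of x; it's symmetric under y → −y, forcing even powers of y.
Next, from the visible intercepts: it meets the x-axis at x = 0 (among the integer gridlines); it crosses the z-axis at the gridline z = 0; it crosses the y-axis at the gridline y = 0.
Finally, these observations pin down the coefficients.

3*x^2 - 2*y^2 + z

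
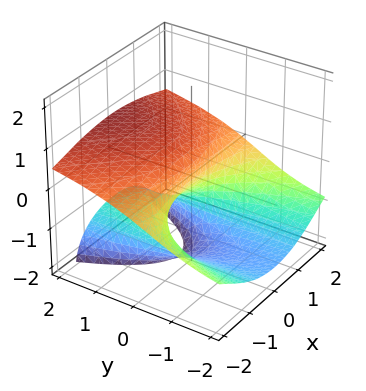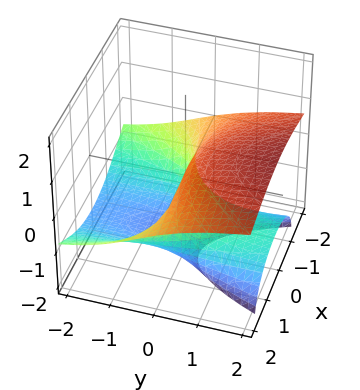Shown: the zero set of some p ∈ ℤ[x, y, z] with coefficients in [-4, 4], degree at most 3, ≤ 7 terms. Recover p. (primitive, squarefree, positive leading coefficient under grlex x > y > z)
x^2*z + y*z^2 + z^3 + 2*z^2 - 2*y

First, deg p = 3.
Next, checking where it meets the axes: it meets the y-axis at y = 0 (among the integer gridlines); among the integer gridlines, it crosses the z-axis at z ∈ {-2, 0}.
Finally, together with the visible shape, these determine p as stated.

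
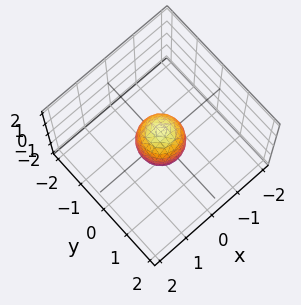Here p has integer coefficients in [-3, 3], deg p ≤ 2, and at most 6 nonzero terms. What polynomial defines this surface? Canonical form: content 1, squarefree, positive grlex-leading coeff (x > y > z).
2*x^2 + 2*y^2 + z^2 - 1

First, deg p = 2.
Then, symmetries: the z ↦ −z reflection is a symmetry, so z appears only in even powers; the z-axis is an axis of rotation, so x and y enter only as x² + y².
Next, from the visible intercepts: a circular section at z = 0 has radius between 0 and 1; among the integer gridlines, it crosses the z-axis at z ∈ {-1, 1}.
Finally, the integer polynomial consistent with all of this is the stated p.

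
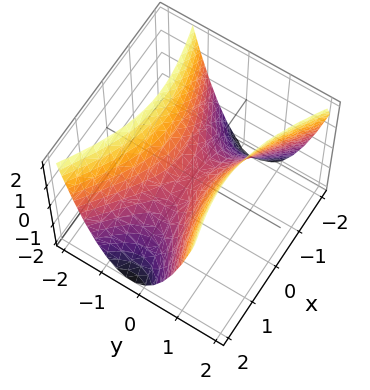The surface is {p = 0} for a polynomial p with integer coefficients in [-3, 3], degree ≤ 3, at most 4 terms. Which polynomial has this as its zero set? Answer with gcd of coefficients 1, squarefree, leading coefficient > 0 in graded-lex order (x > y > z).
x^2 - x*y - 3*y^2 + 2*z

(a) The degree is 2 — the shape is more complex than any degree-1 surface.
(b) Reading off the gridlines: it crosses the z-axis at the gridline z = 0; it crosses the x-axis at the gridline x = 0; one y-axis crossing is at y = 0.
(c) Fitting integer coefficients to these (and the overall shape) gives p.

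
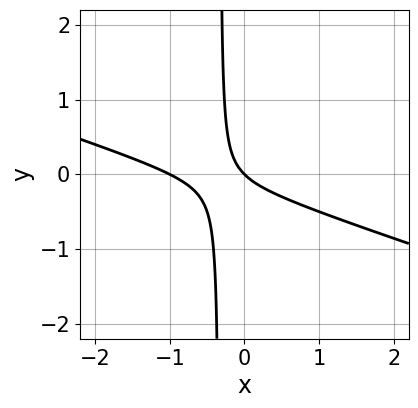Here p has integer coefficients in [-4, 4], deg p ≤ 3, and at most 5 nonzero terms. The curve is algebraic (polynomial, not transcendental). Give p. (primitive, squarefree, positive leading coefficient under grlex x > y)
x^2 + 3*x*y + x + y

1. Degree: the shape is more complex than any degree-1 curve, so deg p = 2.
2. Checking where it meets the axes: one y-axis crossing is at y = 0; among the integer gridlines, it crosses the x-axis at x ∈ {-1, 0}.
3. Matching integer coefficients to the picture gives p.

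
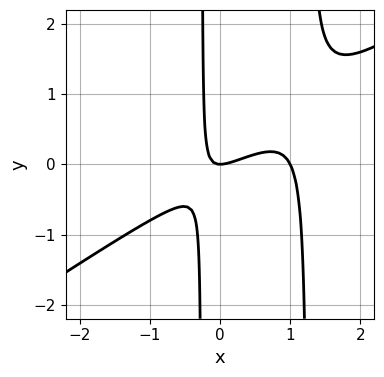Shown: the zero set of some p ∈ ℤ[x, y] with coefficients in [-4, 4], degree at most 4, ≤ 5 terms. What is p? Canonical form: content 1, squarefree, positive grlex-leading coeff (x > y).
2*x^3 - 3*x^2*y - 2*x^2 + 3*x*y + y

The degree is 3 — a generic line meets the curve in up to 3 points.
Checking where it meets the axes: the x-axis gridline crossings are at x ∈ {0, 1}; it crosses the y-axis at the gridline y = 0.
Solving for integer coefficients yields p as stated.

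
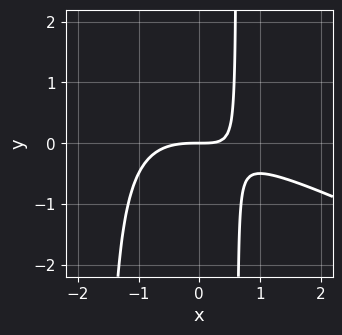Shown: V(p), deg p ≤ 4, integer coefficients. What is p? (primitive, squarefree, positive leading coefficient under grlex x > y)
x^3 + 2*x^2*y + 2*x*y - 2*y

The degree is 3 — the shape is more complex than any degree-2 curve.
Checking where it meets the axes: it meets the x-axis at x = 0 (among the integer gridlines); one y-axis crossing is at y = 0.
Fitting integer coefficients to these (and the overall shape) gives p.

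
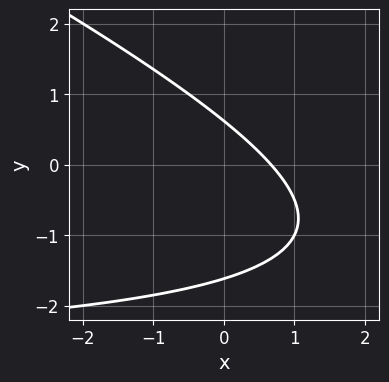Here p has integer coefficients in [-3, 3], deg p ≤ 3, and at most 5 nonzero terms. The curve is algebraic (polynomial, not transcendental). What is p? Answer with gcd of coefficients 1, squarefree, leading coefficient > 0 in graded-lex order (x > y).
1. Degree: the shape is more complex than any degree-1 curve, so deg p = 2.
2. Matching integer coefficients to the picture gives p.

x*y + 2*y^2 + 3*x + 2*y - 2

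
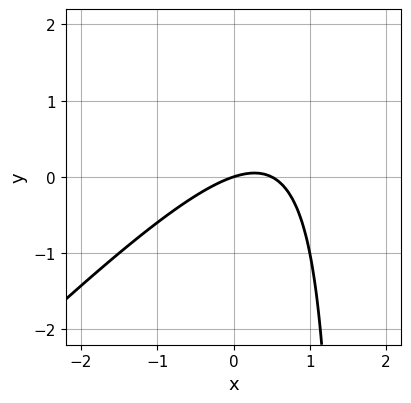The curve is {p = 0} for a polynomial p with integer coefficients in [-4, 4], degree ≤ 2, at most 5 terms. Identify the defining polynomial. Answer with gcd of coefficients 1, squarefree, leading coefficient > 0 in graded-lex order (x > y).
Degree: no degree-1 curve has this shape, so deg p = 2.
Checking where it meets the axes: it crosses the x-axis at the gridline x = 0; it crosses the y-axis at the gridline y = 0.
Solving for integer coefficients yields p as stated.

2*x^2 - 2*x*y - x + 3*y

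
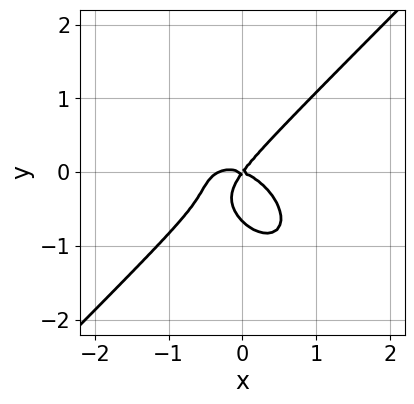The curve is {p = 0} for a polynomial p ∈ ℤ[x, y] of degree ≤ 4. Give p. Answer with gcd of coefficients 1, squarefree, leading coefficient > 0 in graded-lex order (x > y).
First, degree: no degree-2 curve has this shape, so deg p = 3.
Then, observable constraints: it meets the y-axis at y = 0 (among the integer gridlines); one x-axis crossing is at x = 0.
Finally, matching integer coefficients to the picture gives p.

3*x^3 - 3*y^3 + x^2 + 2*x*y - 2*y^2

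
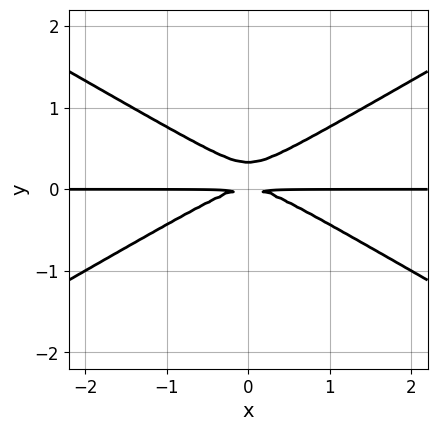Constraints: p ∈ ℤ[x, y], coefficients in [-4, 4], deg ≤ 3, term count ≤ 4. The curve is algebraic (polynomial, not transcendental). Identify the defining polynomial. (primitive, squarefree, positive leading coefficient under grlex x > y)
deg p = 3. The shape is more complex than any degree-2 curve.
Symmetries: it's symmetric under x → −x, forcing even powers of x.
From the visible intercepts: the visible x-axis segment lies entirely on the curve.
These observations pin down the coefficients.

x^2*y - 3*y^3 + y^2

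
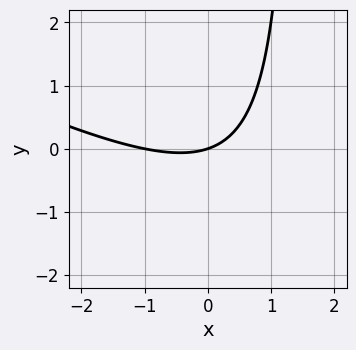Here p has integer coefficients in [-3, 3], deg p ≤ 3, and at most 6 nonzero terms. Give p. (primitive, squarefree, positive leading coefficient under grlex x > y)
First, deg p = 2. No degree-1 curve has this shape.
Next, from the visible intercepts: among the integer gridlines, it crosses the x-axis at x ∈ {-1, 0}; one y-axis crossing is at y = 0.
Finally, the integer polynomial consistent with all of this is the stated p.

x^2 + 2*x*y + x - 3*y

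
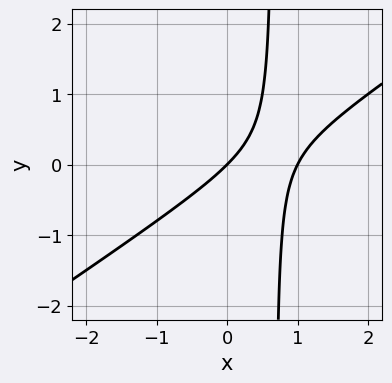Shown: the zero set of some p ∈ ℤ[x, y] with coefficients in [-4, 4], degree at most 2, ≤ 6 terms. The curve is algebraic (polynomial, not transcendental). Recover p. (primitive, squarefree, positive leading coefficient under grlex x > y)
deg p = 2. The shape is more complex than any degree-1 curve.
Observable constraints: it crosses the y-axis at the gridline y = 0; among the integer gridlines, it crosses the x-axis at x ∈ {0, 1}.
Matching integer coefficients to the picture gives p.

2*x^2 - 3*x*y - 2*x + 2*y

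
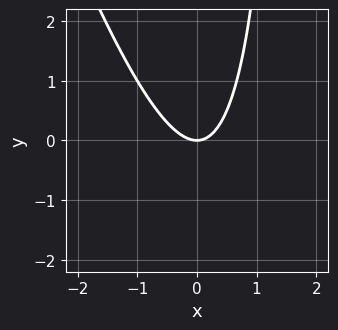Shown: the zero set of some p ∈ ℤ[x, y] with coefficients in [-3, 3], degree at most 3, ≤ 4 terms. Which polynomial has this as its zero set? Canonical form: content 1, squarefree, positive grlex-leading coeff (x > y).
deg p = 2.
From the visible intercepts: it meets the y-axis at y = 0 (among the integer gridlines); it crosses the x-axis at the gridline x = 0.
The integer polynomial consistent with all of this is the stated p.

3*x^2 + x*y - 2*y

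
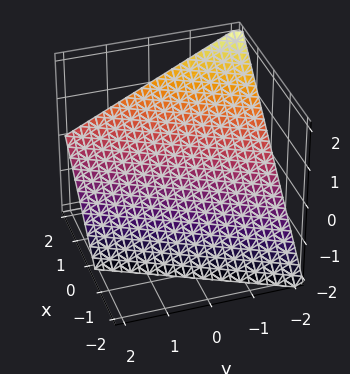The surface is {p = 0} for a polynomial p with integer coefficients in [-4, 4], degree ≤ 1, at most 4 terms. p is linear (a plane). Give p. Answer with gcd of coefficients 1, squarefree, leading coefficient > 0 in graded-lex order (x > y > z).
2*x - y - 2*z - 2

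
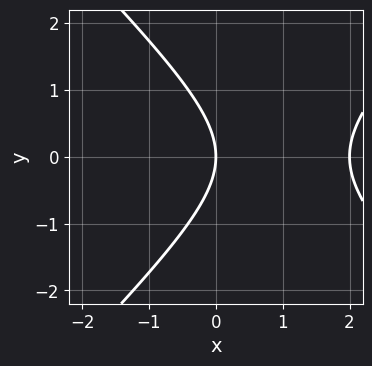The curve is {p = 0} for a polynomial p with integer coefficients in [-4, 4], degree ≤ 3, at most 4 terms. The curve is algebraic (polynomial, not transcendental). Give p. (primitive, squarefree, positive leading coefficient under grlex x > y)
x^2 - y^2 - 2*x

(a) The degree is 2 — no degree-1 curve has this shape.
(b) Symmetries: mirror symmetry y ↦ −y ⇒ only even powers of y.
(c) Against the integer gridlines: among the integer gridlines, it crosses the x-axis at x ∈ {0, 2}; it meets the y-axis at y = 0 (among the integer gridlines).
(d) Together with the visible shape, these determine p as stated.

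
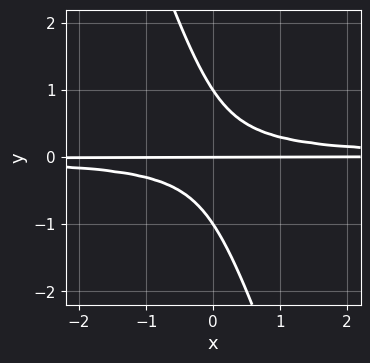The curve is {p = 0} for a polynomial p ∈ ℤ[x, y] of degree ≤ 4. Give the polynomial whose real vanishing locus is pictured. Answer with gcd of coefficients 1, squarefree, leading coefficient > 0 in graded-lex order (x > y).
First, degree: a generic line meets the curve in up to 3 points, so deg p = 3.
Then, reading off the gridlines: every point of the x-axis in the box is on the curve; among the integer gridlines, it crosses the y-axis at y ∈ {-1, 0, 1}.
Finally, assembling these constraints gives the stated polynomial.

3*x*y^2 + y^3 - y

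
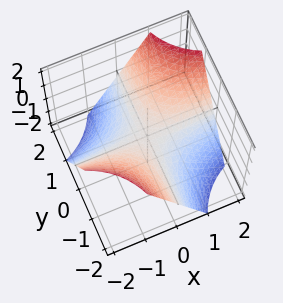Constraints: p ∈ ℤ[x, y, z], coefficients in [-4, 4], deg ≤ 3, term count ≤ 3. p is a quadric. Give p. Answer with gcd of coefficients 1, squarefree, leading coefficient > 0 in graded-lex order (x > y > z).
x*y - z

Degree: a saddle surface; a quadric, so deg p = 2.
Reading off the gridlines: every point of the x-axis in the box is on the surface; the visible y-axis segment lies entirely on the surface.
Together with the visible shape, these determine p as stated.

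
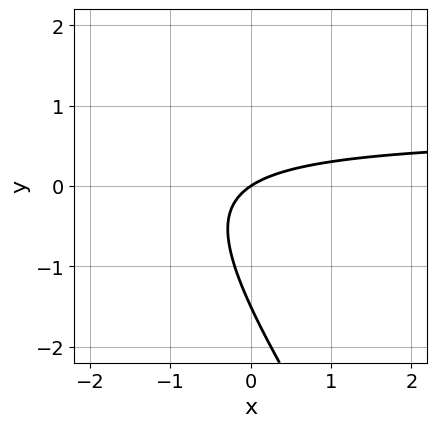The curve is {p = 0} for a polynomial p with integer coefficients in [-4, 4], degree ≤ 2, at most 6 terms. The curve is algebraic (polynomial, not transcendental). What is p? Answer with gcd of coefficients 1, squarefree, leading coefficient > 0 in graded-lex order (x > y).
First, degree: the shape is more complex than any degree-1 curve, so deg p = 2.
Then, observable constraints: it crosses the x-axis at the gridline x = 0; it meets the y-axis at y = 0 (among the integer gridlines).
Finally, matching integer coefficients to the picture gives p.

3*x*y + 2*y^2 - 2*x + 3*y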